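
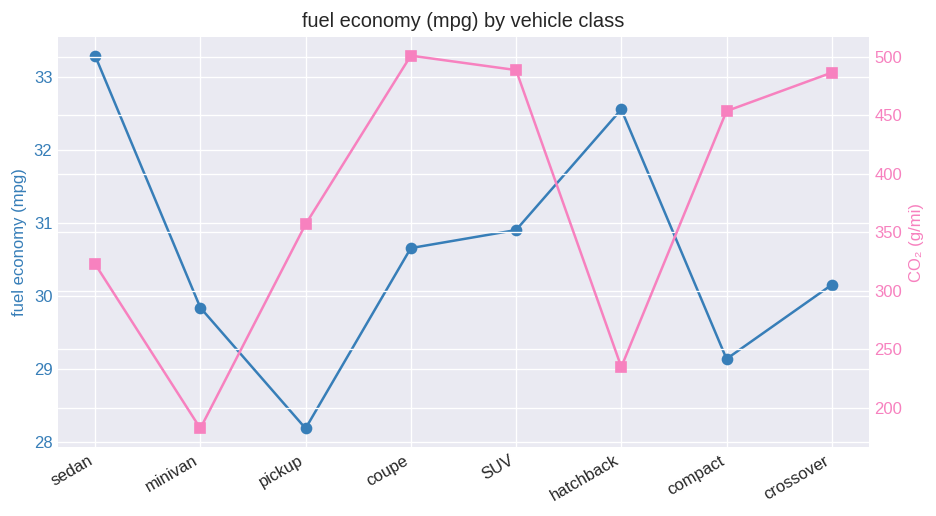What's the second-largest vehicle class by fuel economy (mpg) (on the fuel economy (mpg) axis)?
Top 3 (on the fuel economy (mpg) axis): sedan ≈ 33.5, hatchback ≈ 32.5, SUV ≈ 31.0.

hatchback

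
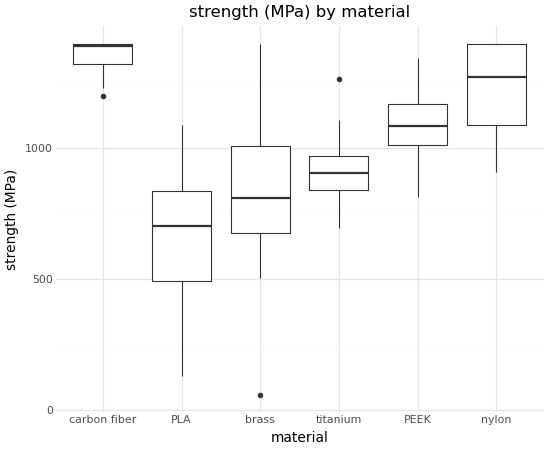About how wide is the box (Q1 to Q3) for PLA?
Q3 ≈ 800, Q1 ≈ 500; IQR ≈ 300.

≈ 300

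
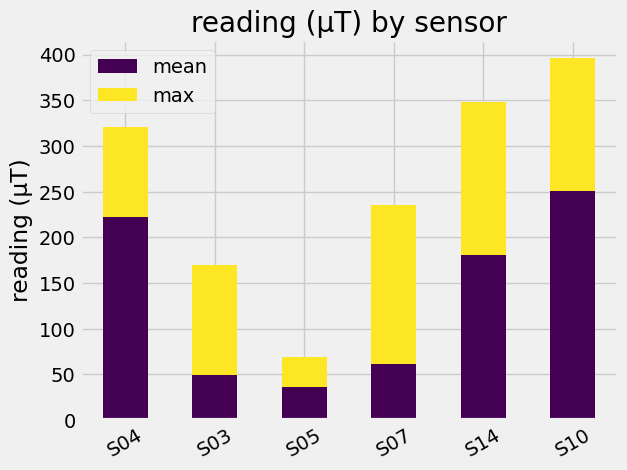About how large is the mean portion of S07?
≈ 50

mean top ≈ 50, bottom ≈ 0; segment ≈ 50.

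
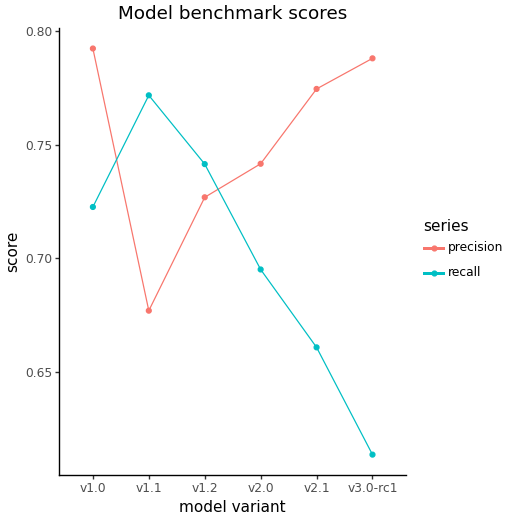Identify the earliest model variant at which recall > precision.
v1.0: recall ≈ 0.72 vs precision ≈ 0.80 (not yet); v1.1: recall ≈ 0.78 vs precision ≈ 0.68 (first crossover).

v1.1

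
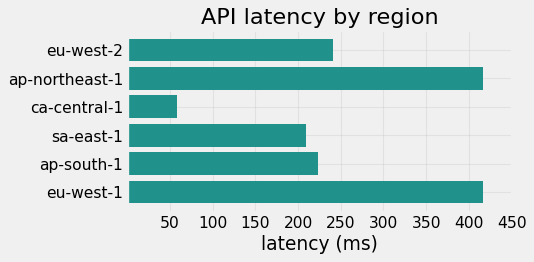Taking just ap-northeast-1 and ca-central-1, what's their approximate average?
≈ 225

(400 + 50) / 2 ≈ 225.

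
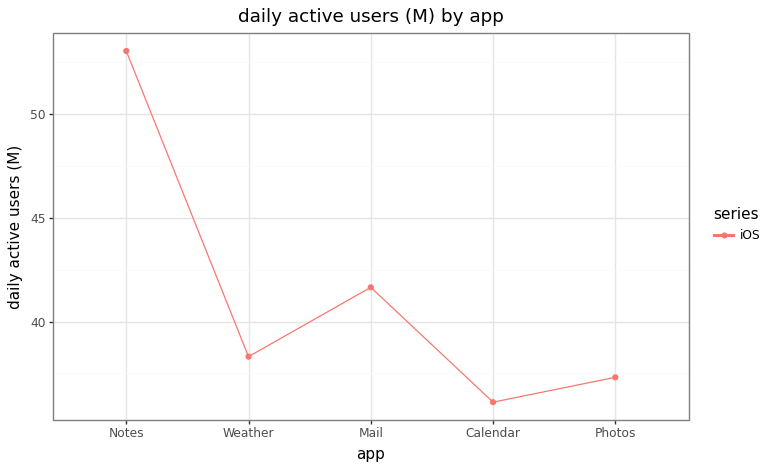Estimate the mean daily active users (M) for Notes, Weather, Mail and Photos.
≈ 43

(54 + 38 + 42 + 38) / 4 ≈ 43.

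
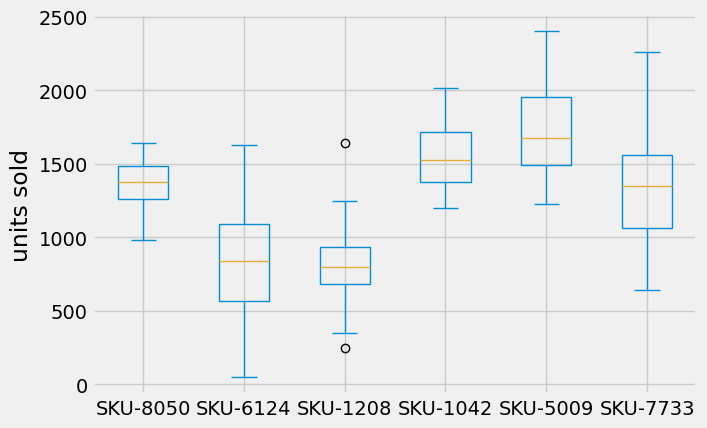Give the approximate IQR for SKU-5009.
Q3 ≈ 2000, Q1 ≈ 1500; IQR ≈ 500.

≈ 500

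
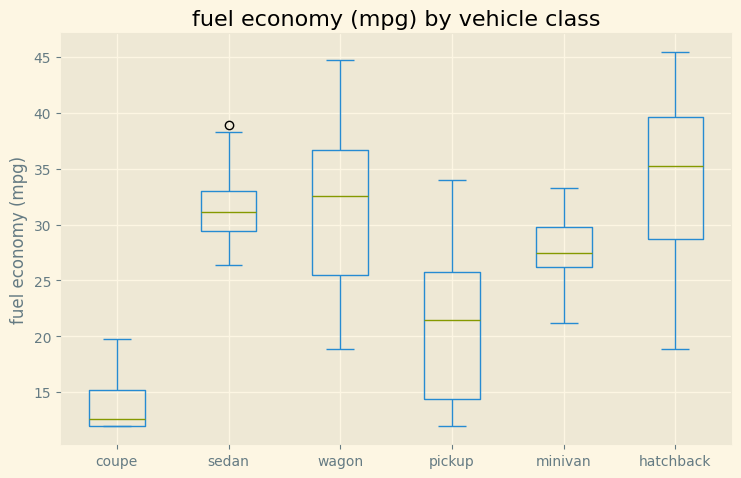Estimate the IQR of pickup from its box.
Q3 ≈ 26, Q1 ≈ 14; IQR ≈ 12.

≈ 12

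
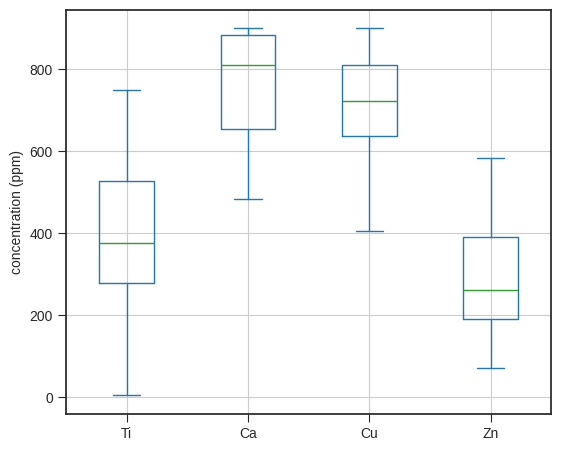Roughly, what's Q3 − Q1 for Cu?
Q3 ≈ 800, Q1 ≈ 650; IQR ≈ 150.

≈ 150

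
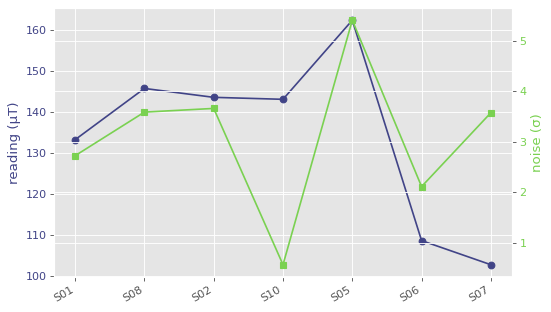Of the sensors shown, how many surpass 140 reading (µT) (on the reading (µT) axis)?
Above 140: S08, S02, S10, S05.

4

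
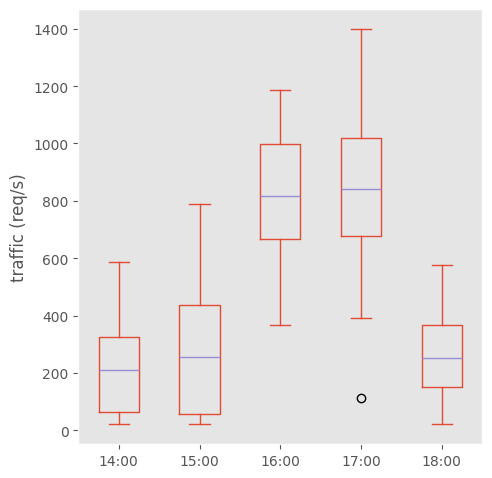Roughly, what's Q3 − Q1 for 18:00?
Q3 ≈ 350, Q1 ≈ 150; IQR ≈ 200.

≈ 200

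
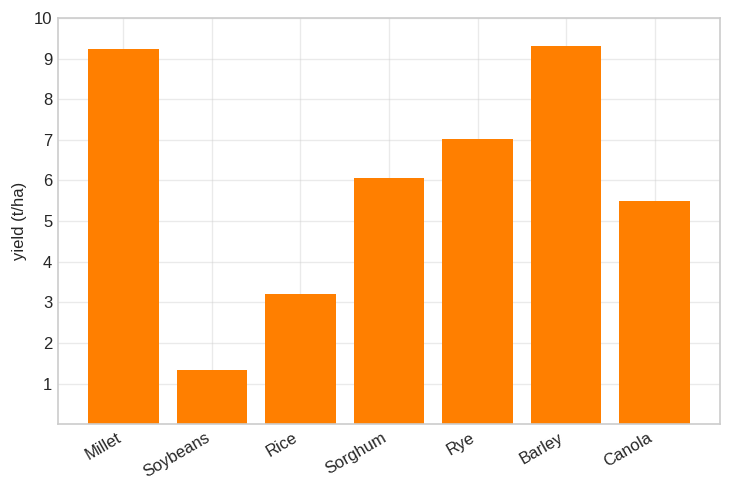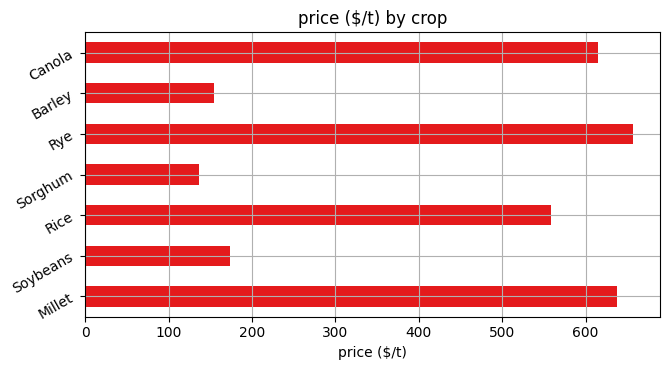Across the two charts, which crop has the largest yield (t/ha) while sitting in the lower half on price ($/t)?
Barley

Chart 2 median price ($/t) ≈ 600; below-median crops: Soybeans, Sorghum, Barley. Among those, Barley has the highest yield (t/ha) (≈ 9).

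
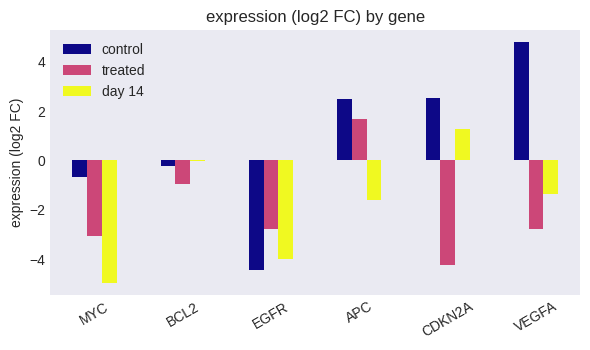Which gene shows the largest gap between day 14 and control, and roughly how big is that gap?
VEGFA: day 14 ≈ -1, control ≈ 5 → gap ≈ 6. Next-largest (MYC) is only ≈ 4.

VEGFA, ≈ 6 log2 FC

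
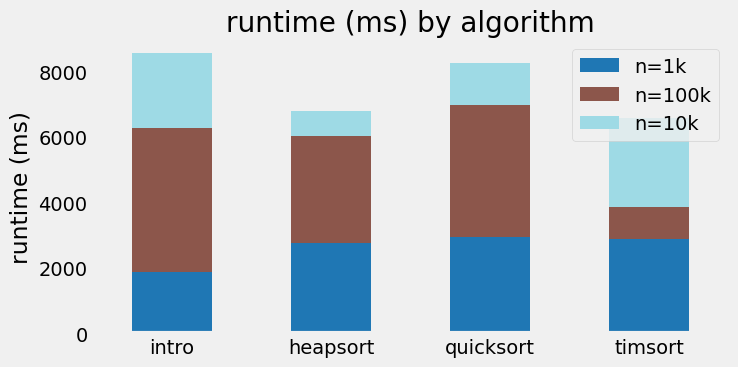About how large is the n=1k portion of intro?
n=1k top ≈ 2000, bottom ≈ 0; segment ≈ 2000.

≈ 2000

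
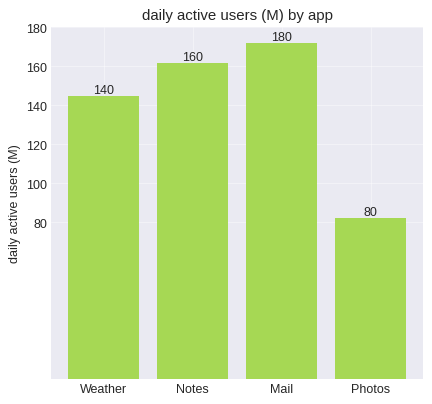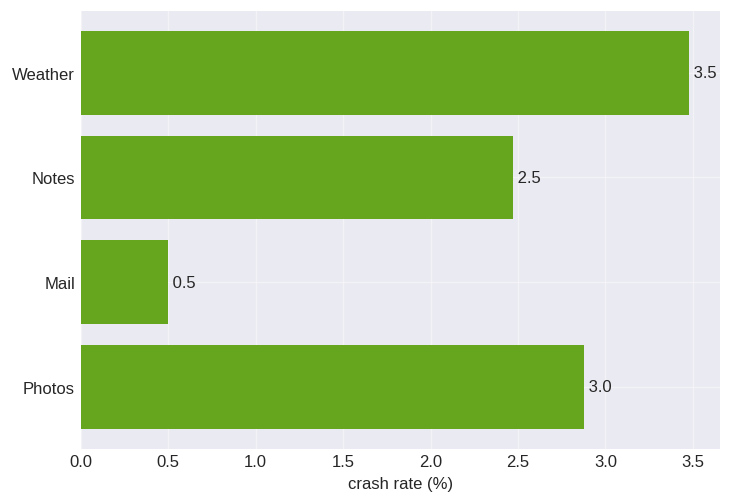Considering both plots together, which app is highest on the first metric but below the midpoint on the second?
Mail

Chart 2 median crash rate (%) ≈ 2.5; below-median apps: Notes, Mail. Among those, Mail has the highest daily active users (M) (≈ 180).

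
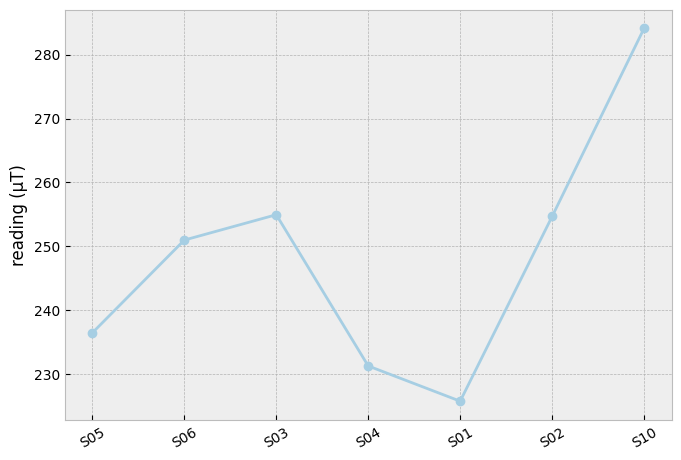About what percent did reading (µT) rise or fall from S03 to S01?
S03 ≈ 255, S01 ≈ 225; (225 − 255) / 255 ≈ -11.8%.

≈ -11.8%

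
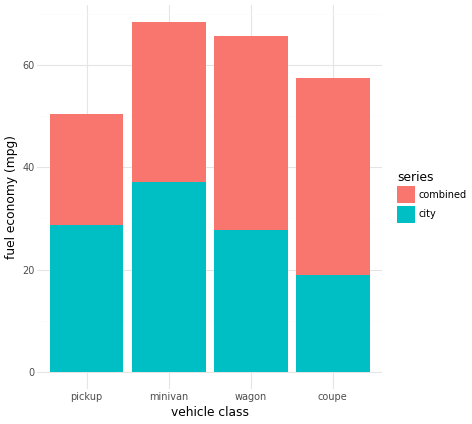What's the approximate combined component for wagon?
≈ 40

combined top ≈ 70, bottom ≈ 30; segment ≈ 40.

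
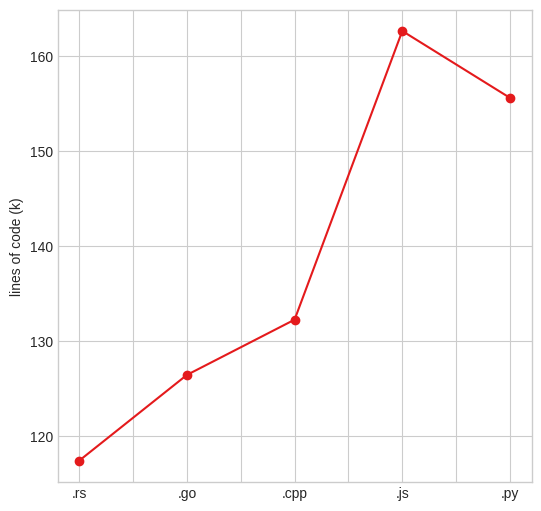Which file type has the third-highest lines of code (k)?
Top 4: .js ≈ 165, .py ≈ 155, .cpp ≈ 130, .go ≈ 125.

.cpp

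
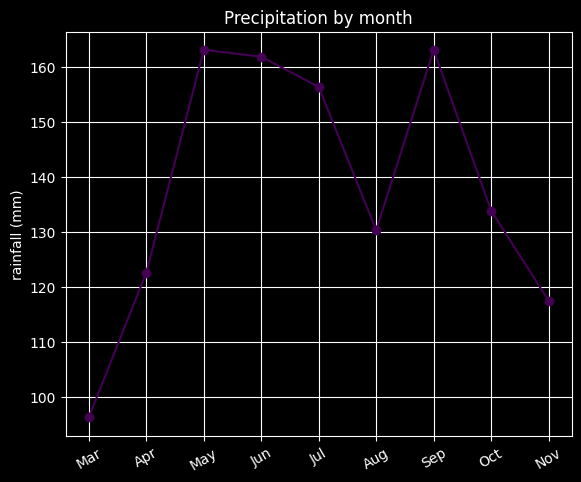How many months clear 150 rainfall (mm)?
4

Above 150: May, Jun, Jul, Sep.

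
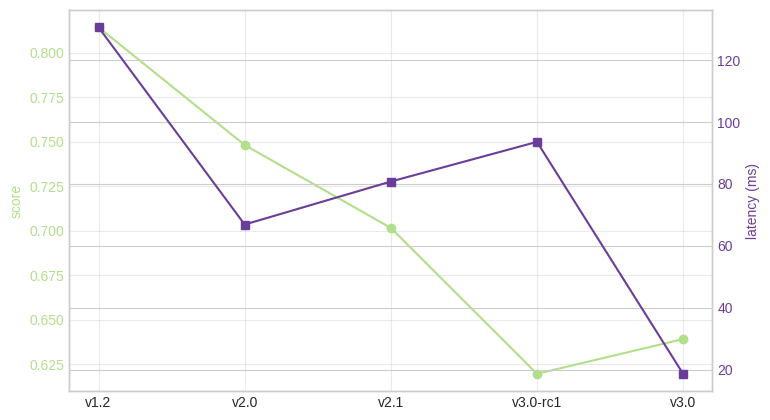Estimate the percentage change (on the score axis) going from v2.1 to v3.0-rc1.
v2.1 ≈ 0.70, v3.0-rc1 ≈ 0.62; (0.62 − 0.70) / 0.70 ≈ -11.4%.

≈ -11.4%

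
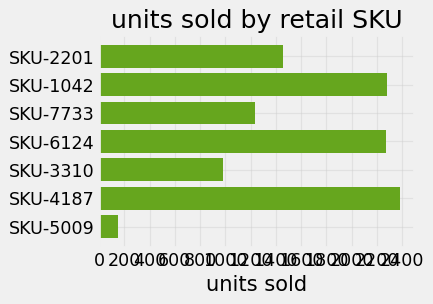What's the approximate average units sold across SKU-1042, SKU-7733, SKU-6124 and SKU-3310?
≈ 1650

(2200 + 1200 + 2200 + 1000) / 4 ≈ 1650.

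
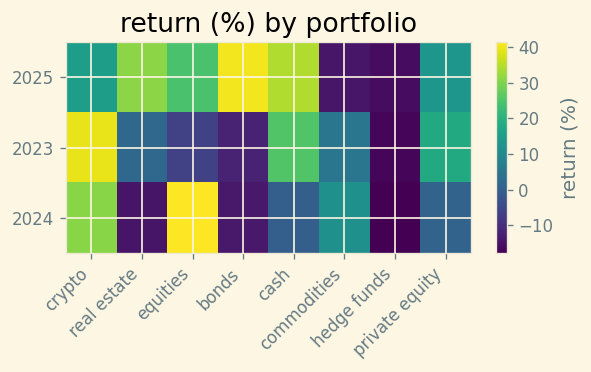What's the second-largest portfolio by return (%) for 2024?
crypto

Top 3 for 2024: equities ≈ 40, crypto ≈ 30, commodities ≈ 10.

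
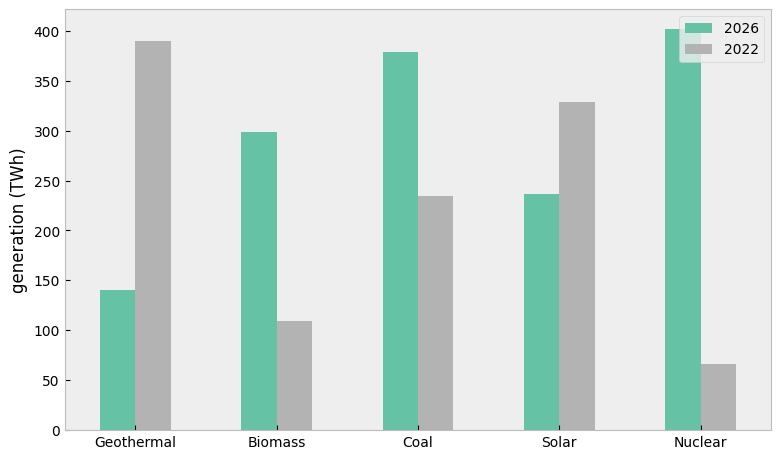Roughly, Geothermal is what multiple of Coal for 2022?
Geothermal ≈ 400, Coal ≈ 250; 400/250 ≈ 1.6.

≈ 1.6×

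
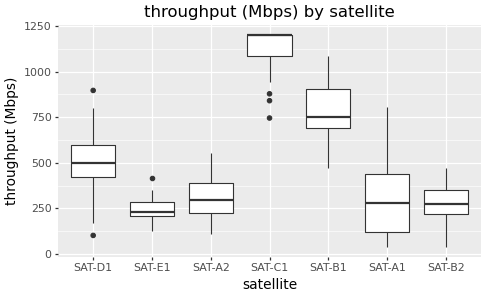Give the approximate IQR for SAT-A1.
Q3 ≈ 400, Q1 ≈ 100; IQR ≈ 300.

≈ 300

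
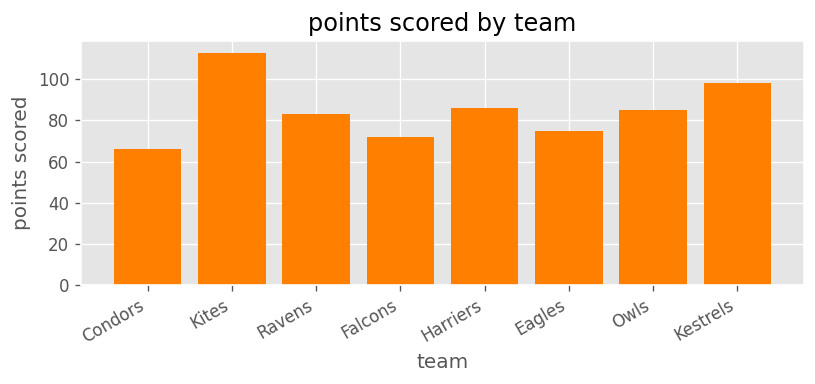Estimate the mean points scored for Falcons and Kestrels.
≈ 85

(70 + 100) / 2 ≈ 85.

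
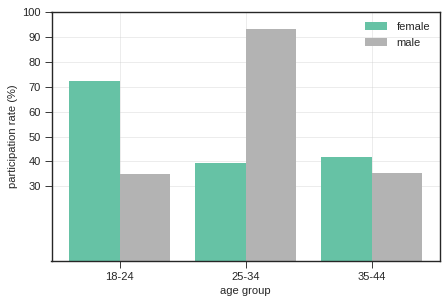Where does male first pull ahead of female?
25-34

18-24: male ≈ 30 vs female ≈ 70 (not yet); 25-34: male ≈ 90 vs female ≈ 40 (first crossover).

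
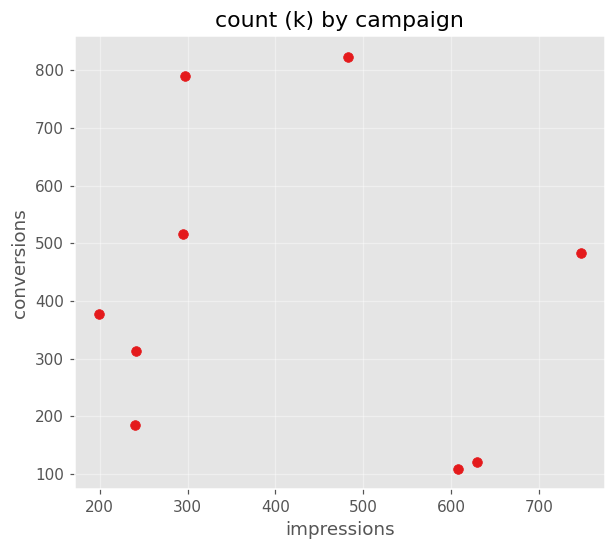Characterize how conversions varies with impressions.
Points are roughly uncorrelated; weak (|r| ≈ 0.1).

no clear correlation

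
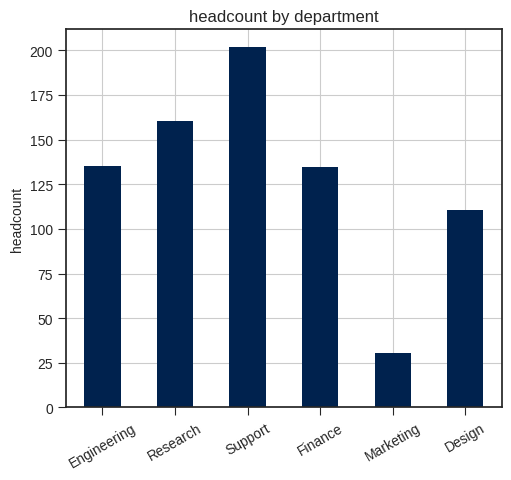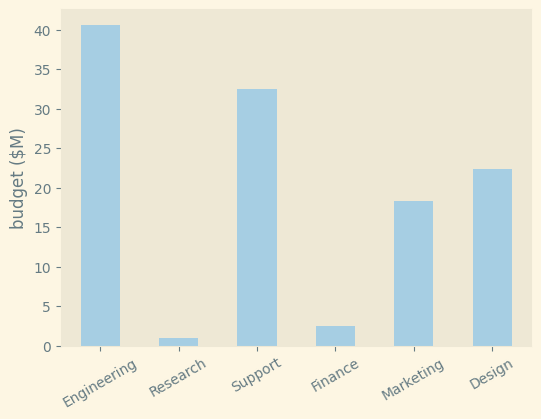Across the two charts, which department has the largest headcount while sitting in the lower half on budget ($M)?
Chart 2 median budget ($M) ≈ 20; below-median departments: Research, Finance, Marketing. Among those, Research has the highest headcount (≈ 160).

Research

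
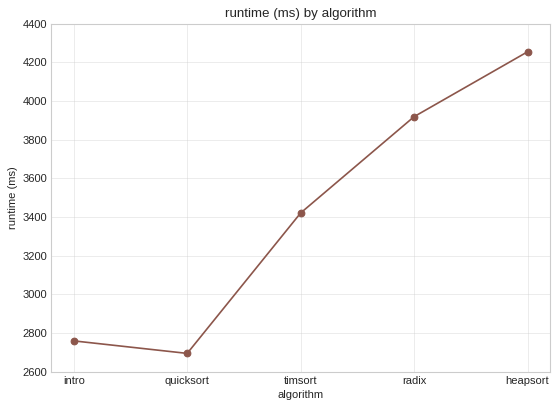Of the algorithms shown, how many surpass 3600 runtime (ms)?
Above 3600: radix, heapsort.

2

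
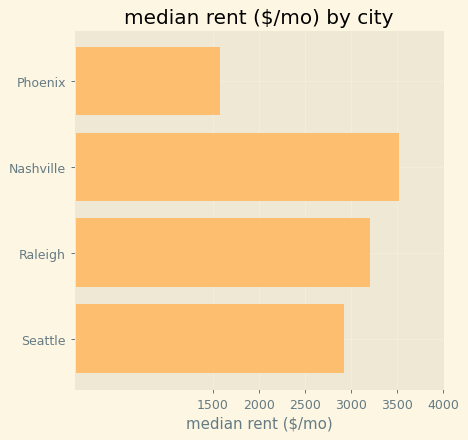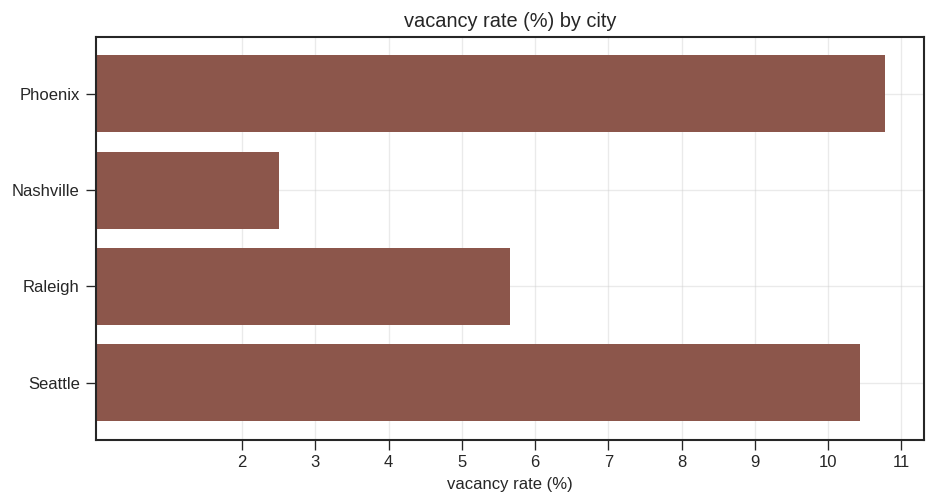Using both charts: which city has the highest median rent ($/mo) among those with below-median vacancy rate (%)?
Chart 2 median vacancy rate (%) ≈ 8; below-median cities: Nashville, Raleigh. Among those, Nashville has the highest median rent ($/mo) (≈ 3500).

Nashville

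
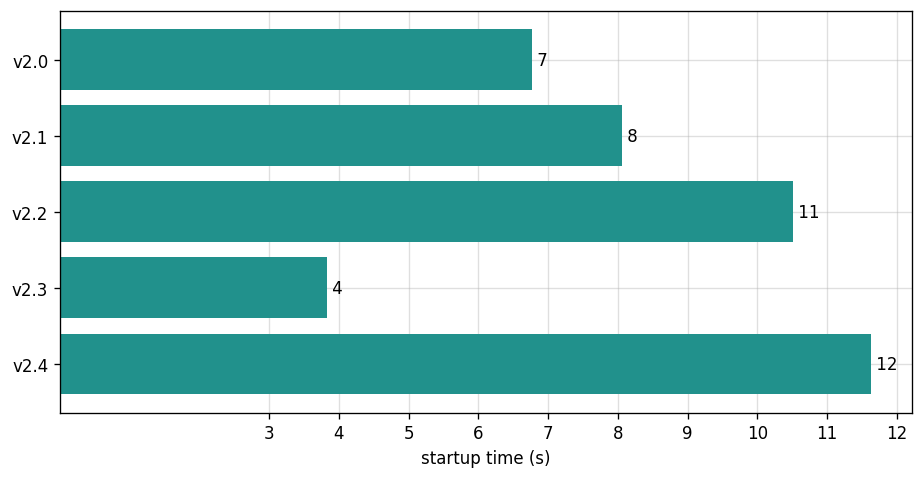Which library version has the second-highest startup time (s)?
Top 3: v2.4 ≈ 12, v2.2 ≈ 11, v2.1 ≈ 8.

v2.2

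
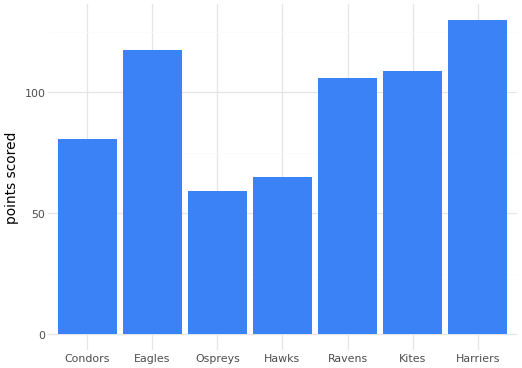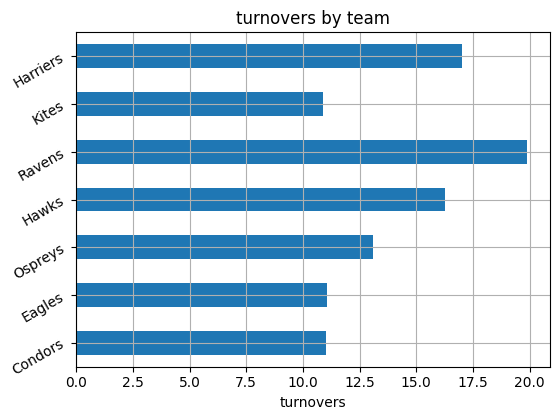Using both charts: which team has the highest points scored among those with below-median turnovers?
Eagles

Chart 2 median turnovers ≈ 14; below-median teams: Condors, Eagles, Kites. Among those, Eagles has the highest points scored (≈ 120).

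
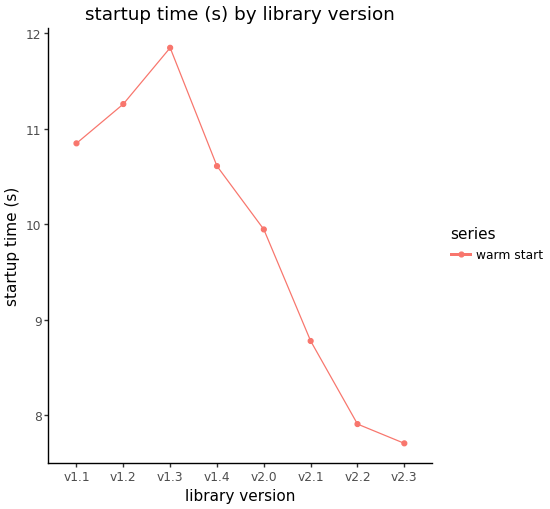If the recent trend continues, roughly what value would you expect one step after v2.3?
≈ 6.75

Last three: 9.0, 8.0, 7.5 → slope ≈ -0.75/step → next ≈ 6.75.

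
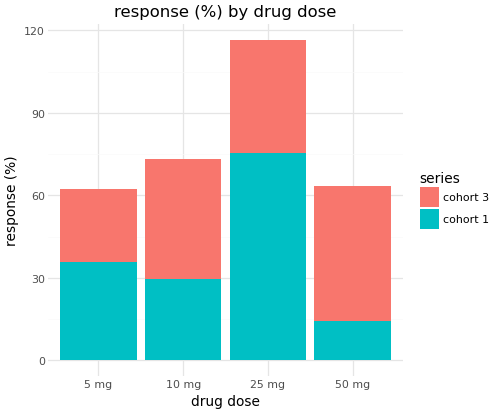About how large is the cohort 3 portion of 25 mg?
cohort 3 top ≈ 120, bottom ≈ 80; segment ≈ 40.

≈ 40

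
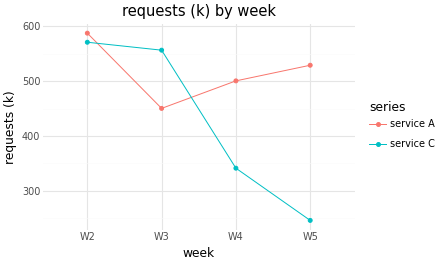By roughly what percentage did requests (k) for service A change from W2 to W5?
≈ -8.3%

W2 ≈ 600, W5 ≈ 550; (550 − 600) / 600 ≈ -8.3%.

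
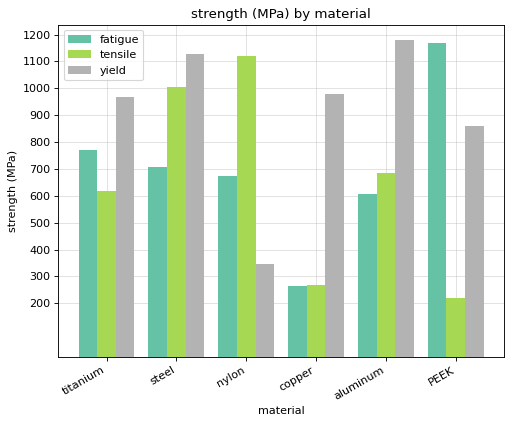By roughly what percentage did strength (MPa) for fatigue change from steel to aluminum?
steel ≈ 700, aluminum ≈ 600; (600 − 700) / 700 ≈ -14.3%.

≈ -14.3%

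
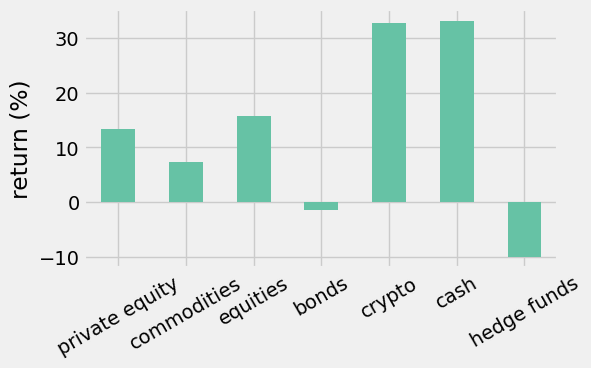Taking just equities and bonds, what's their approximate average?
≈ 8

(15 + 0) / 2 ≈ 8.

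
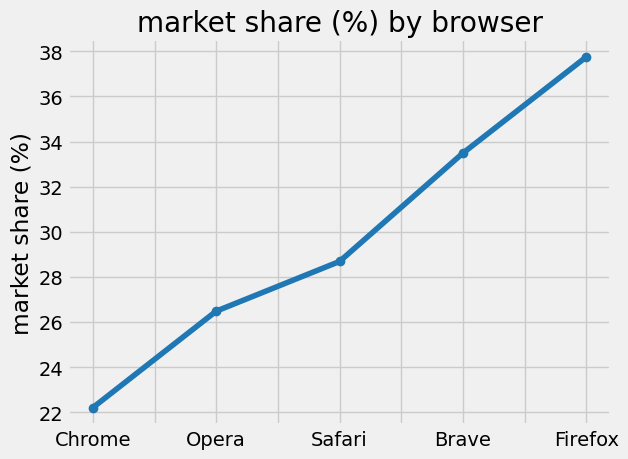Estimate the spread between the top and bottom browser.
≈ 16

Max Firefox ≈ 38, min Chrome ≈ 22; range ≈ 16.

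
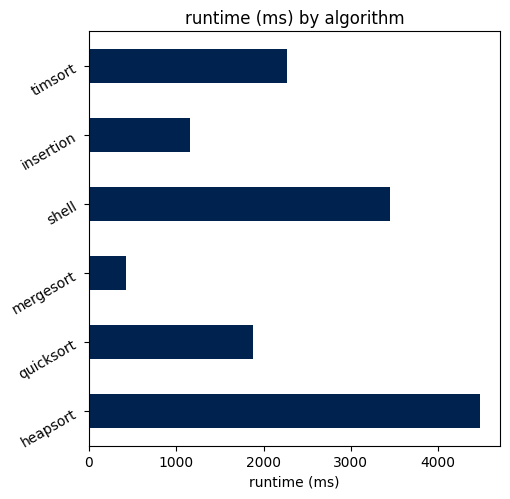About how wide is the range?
≈ 4000

Max heapsort ≈ 4500, min mergesort ≈ 500; range ≈ 4000.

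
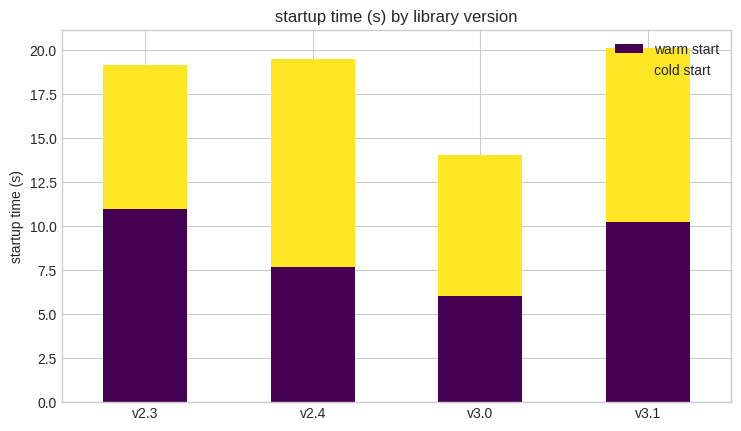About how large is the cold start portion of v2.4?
≈ 12

cold start top ≈ 20, bottom ≈ 8; segment ≈ 12.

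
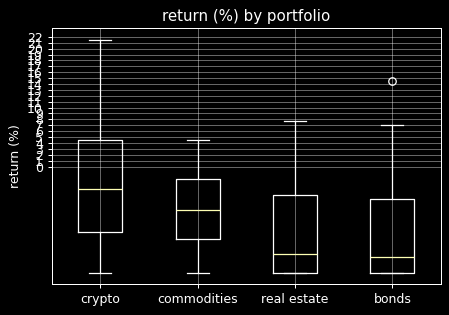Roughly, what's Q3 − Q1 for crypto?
≈ 16

Q3 ≈ 5, Q1 ≈ -11; IQR ≈ 16.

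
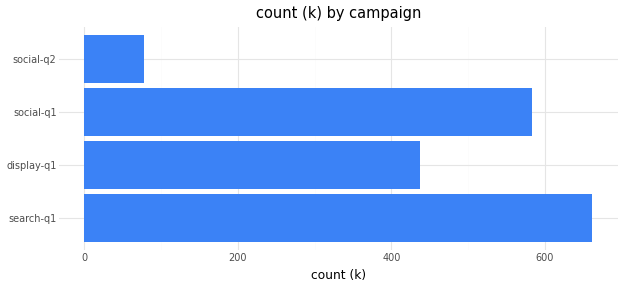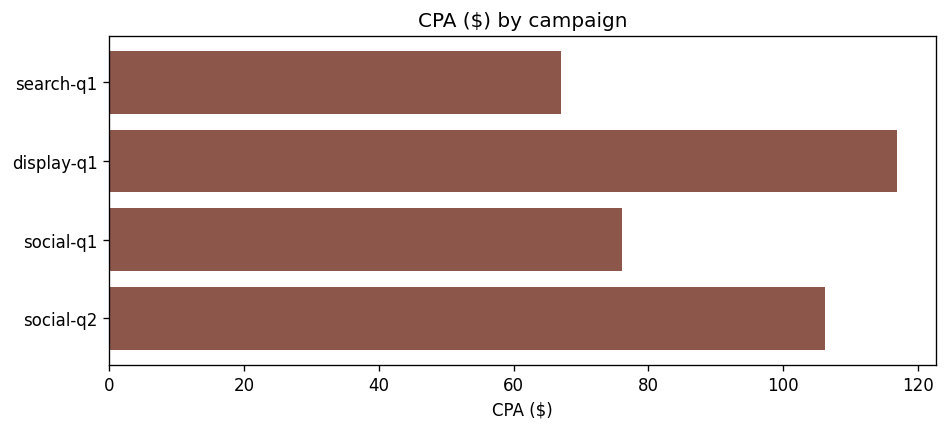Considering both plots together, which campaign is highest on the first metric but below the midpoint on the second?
search-q1

Chart 2 median CPA ($) ≈ 100; below-median campaigns: search-q1, social-q1. Among those, search-q1 has the highest count (k) (≈ 700).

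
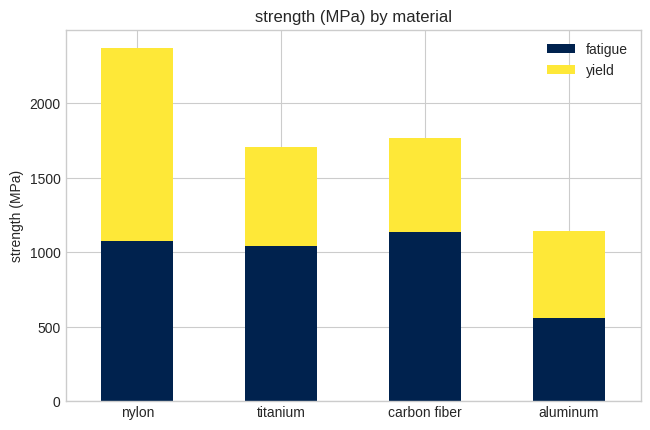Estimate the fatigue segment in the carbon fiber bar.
≈ 1200

fatigue top ≈ 1200, bottom ≈ 0; segment ≈ 1200.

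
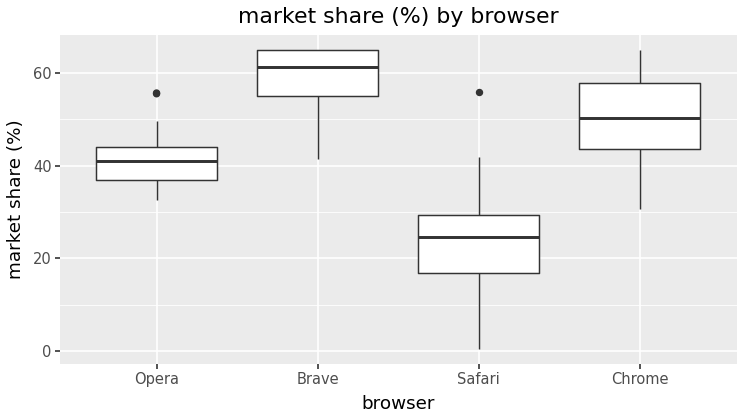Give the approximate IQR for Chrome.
Q3 ≈ 60, Q1 ≈ 45; IQR ≈ 15.

≈ 15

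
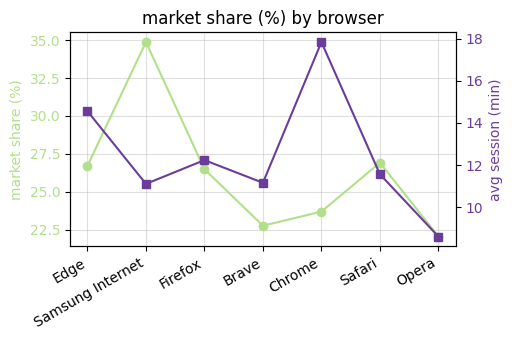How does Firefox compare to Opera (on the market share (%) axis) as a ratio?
Firefox ≈ 26, Opera ≈ 22; 26/22 ≈ 1.18.

≈ 1.18×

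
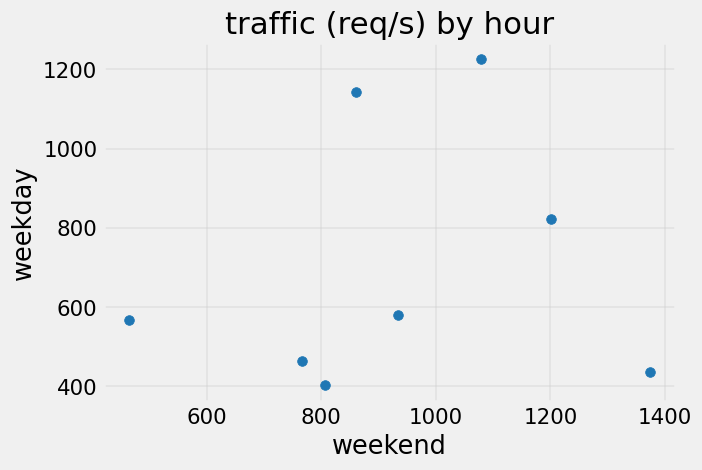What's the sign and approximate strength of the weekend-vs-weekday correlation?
Points are roughly uncorrelated; weak (|r| ≈ 0.2).

no clear correlation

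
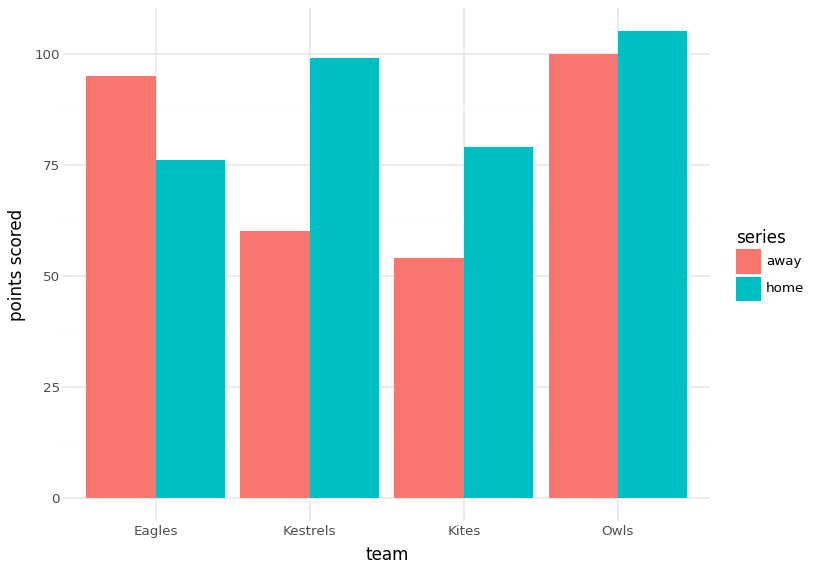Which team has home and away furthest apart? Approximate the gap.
Kestrels: home ≈ 100, away ≈ 60 → gap ≈ 40. Next-largest (Kites) is only ≈ 30.

Kestrels, ≈ 40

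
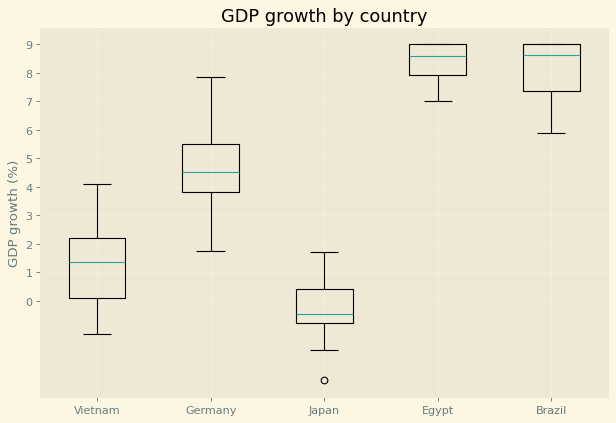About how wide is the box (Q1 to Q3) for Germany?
≈ 2

Q3 ≈ 6, Q1 ≈ 4; IQR ≈ 2.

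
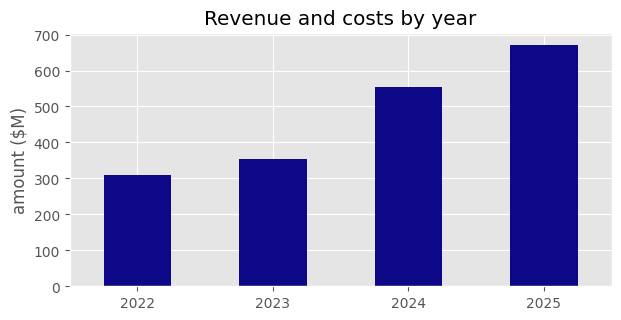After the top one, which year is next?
Top 3: 2025 ≈ 700, 2024 ≈ 600, 2023 ≈ 400.

2024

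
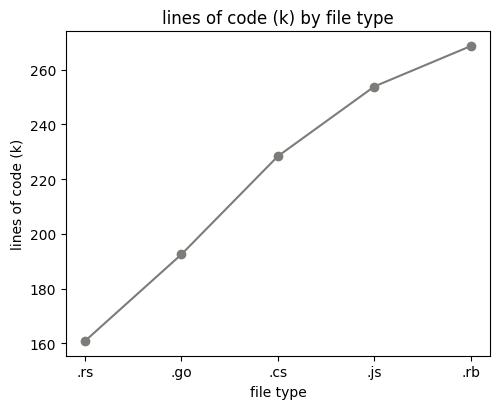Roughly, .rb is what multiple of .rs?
.rb ≈ 270, .rs ≈ 160; 270/160 ≈ 1.69.

≈ 1.69×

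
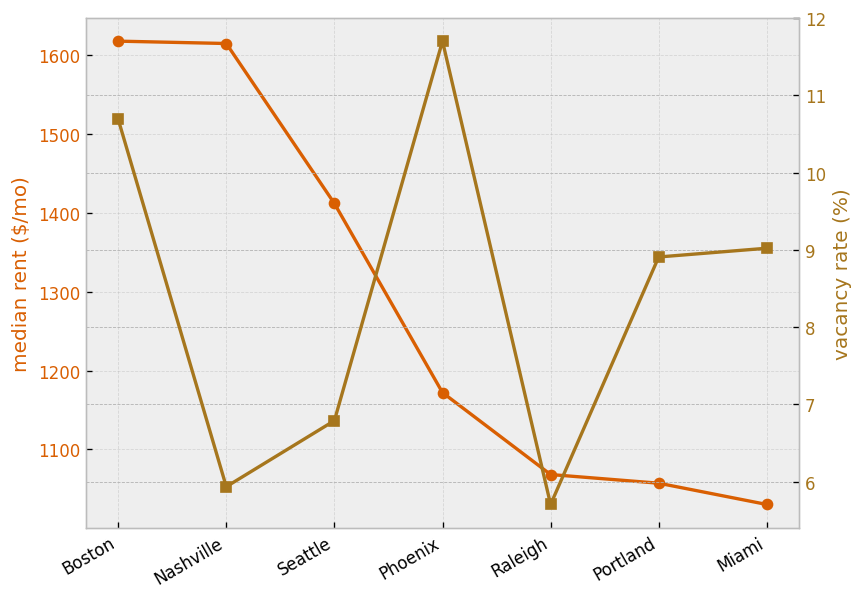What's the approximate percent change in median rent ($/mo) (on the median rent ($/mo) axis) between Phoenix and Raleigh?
Phoenix ≈ 1150, Raleigh ≈ 1050; (1050 − 1150) / 1150 ≈ -8.7%.

≈ -8.7%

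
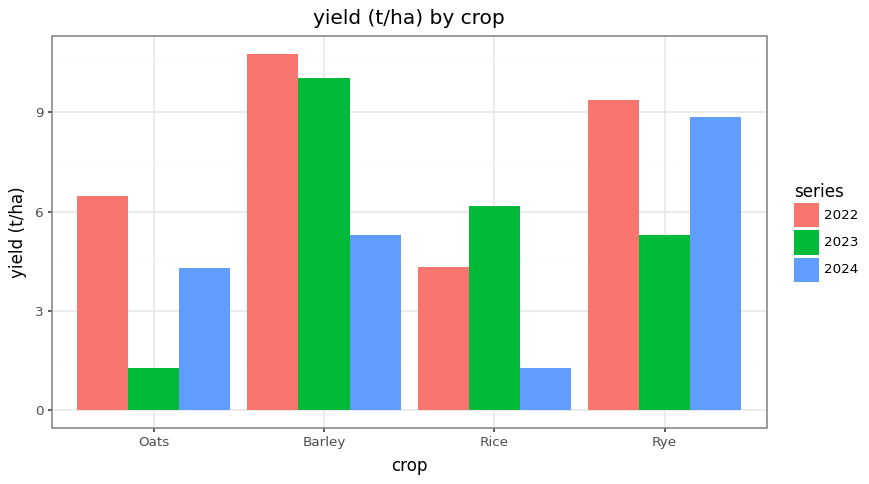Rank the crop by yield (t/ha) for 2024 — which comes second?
Top 3 for 2024: Rye ≈ 9, Barley ≈ 5, Oats ≈ 4.

Barley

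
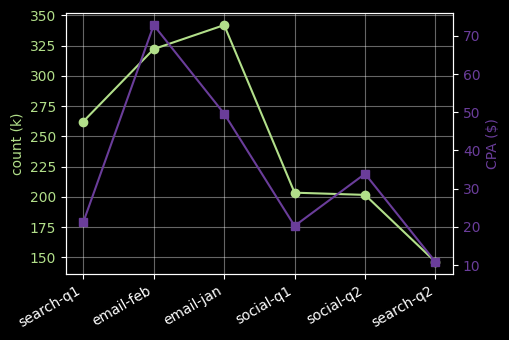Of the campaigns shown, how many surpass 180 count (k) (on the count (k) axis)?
5

Above 180: search-q1, email-feb, email-jan, social-q1, social-q2.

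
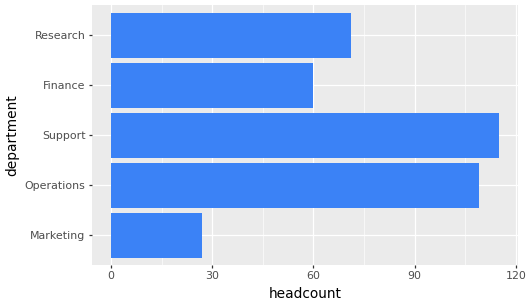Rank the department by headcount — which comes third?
Research

Top 4: Support ≈ 120, Operations ≈ 110, Research ≈ 70, Finance ≈ 60.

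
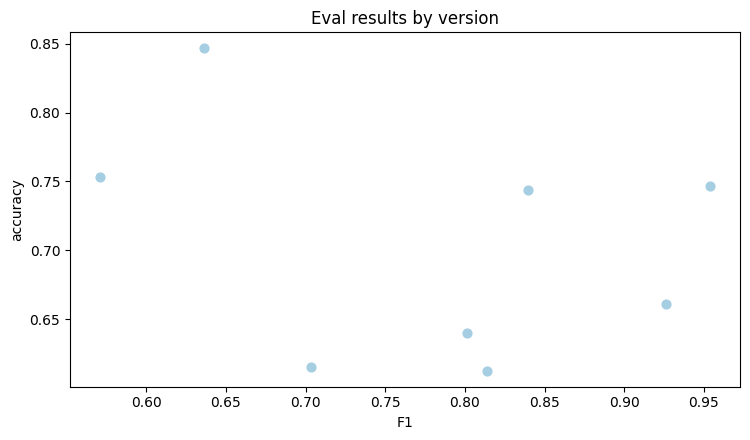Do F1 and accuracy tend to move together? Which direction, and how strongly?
negative, weak

Points are negatively correlated; weak (|r| ≈ 0.3).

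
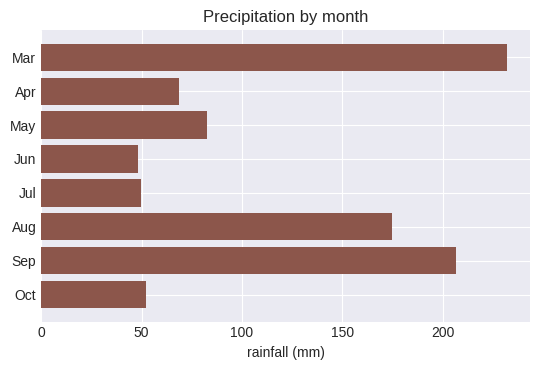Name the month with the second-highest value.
Sep

Top 3: Mar ≈ 240, Sep ≈ 200, Aug ≈ 180.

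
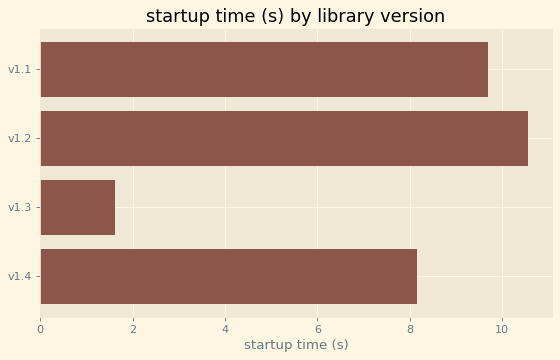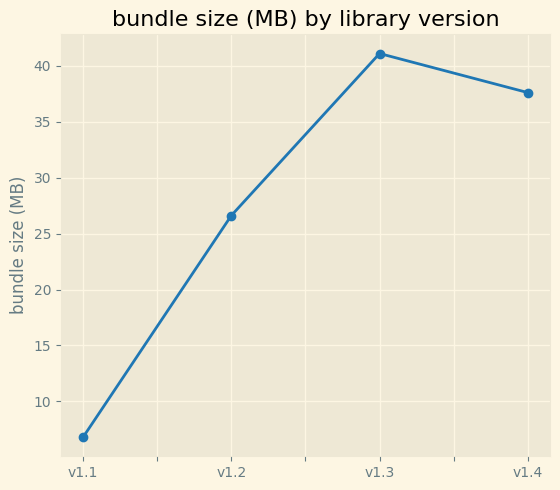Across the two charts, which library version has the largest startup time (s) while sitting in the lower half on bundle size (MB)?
v1.2

Chart 2 median bundle size (MB) ≈ 30; below-median library versions: v1.1, v1.2. Among those, v1.2 has the highest startup time (s) (≈ 11).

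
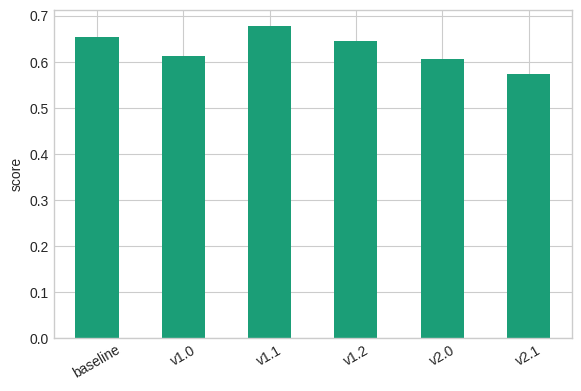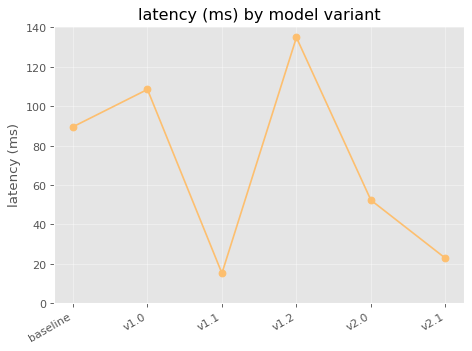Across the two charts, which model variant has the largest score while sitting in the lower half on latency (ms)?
Chart 2 median latency (ms) ≈ 80; below-median model variants: v1.1, v2.0, v2.1. Among those, v1.1 has the highest score (≈ 0.7).

v1.1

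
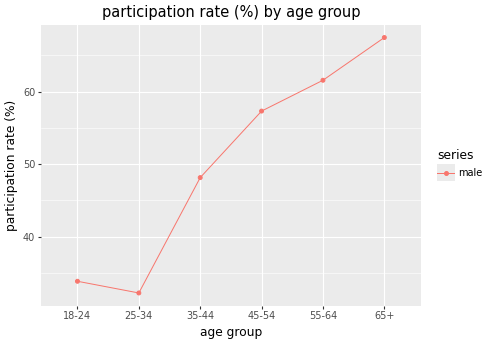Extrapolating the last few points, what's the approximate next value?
≈ 70

Last three: 55, 60, 65 → slope ≈ 5/step → next ≈ 70.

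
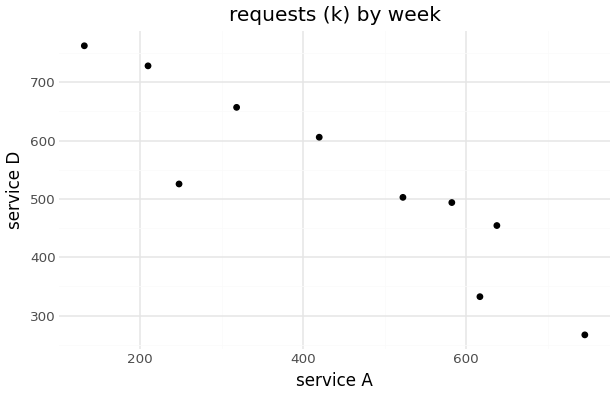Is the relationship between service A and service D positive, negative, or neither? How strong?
Points are negatively correlated; strong (|r| ≈ 0.9).

negative, strong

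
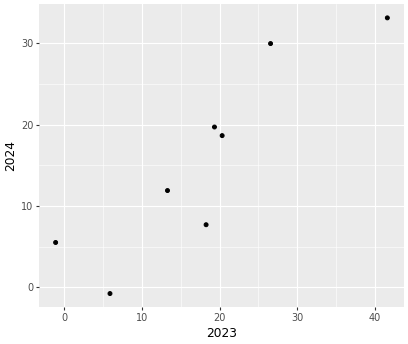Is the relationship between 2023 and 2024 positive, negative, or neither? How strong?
Points are positively correlated; strong (|r| ≈ 0.9).

positive, strong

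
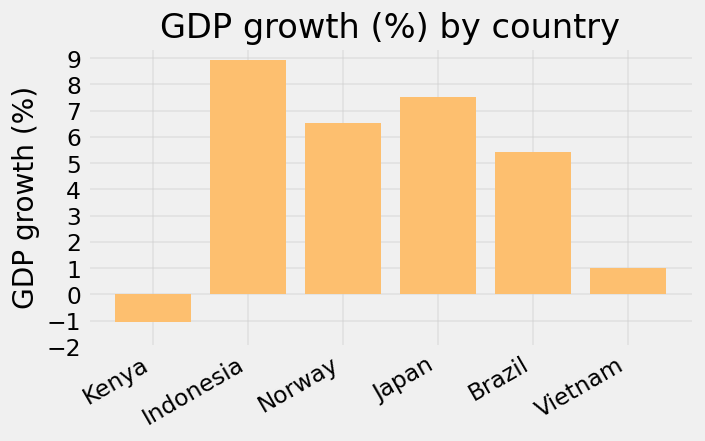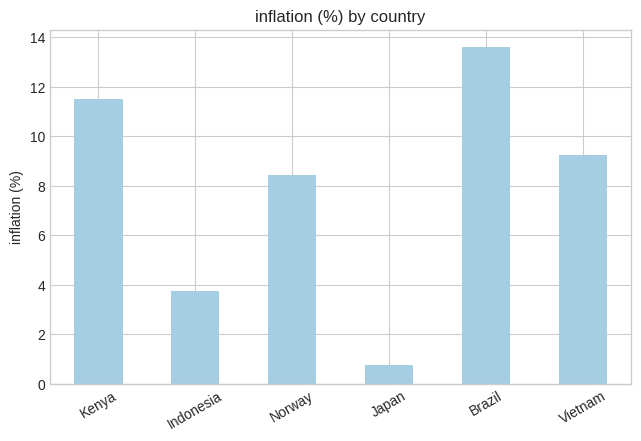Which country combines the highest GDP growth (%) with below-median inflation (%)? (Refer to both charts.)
Chart 2 median inflation (%) ≈ 8; below-median countries: Indonesia, Norway, Japan. Among those, Indonesia has the highest GDP growth (%) (≈ 9).

Indonesia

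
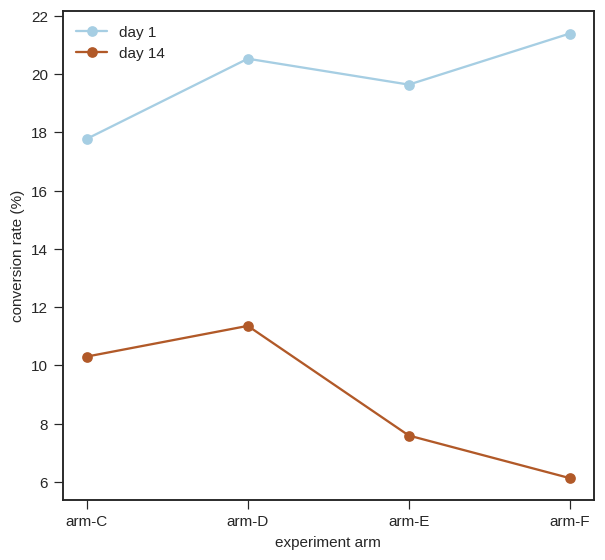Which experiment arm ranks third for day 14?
Top 4 for day 14: arm-D ≈ 12, arm-C ≈ 10, arm-E ≈ 8, arm-F ≈ 6.

arm-E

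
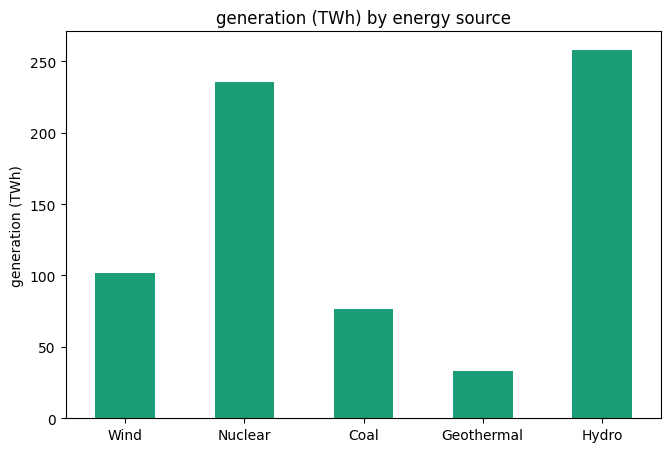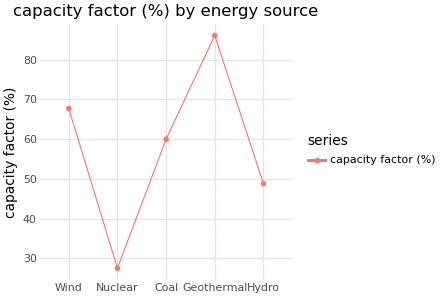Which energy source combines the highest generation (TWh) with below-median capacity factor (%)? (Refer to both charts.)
Hydro

Chart 2 median capacity factor (%) ≈ 60; below-median energy sources: Nuclear, Hydro. Among those, Hydro has the highest generation (TWh) (≈ 250).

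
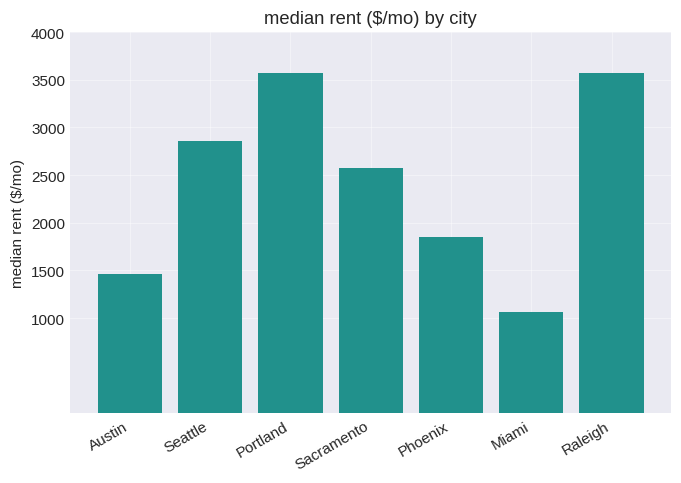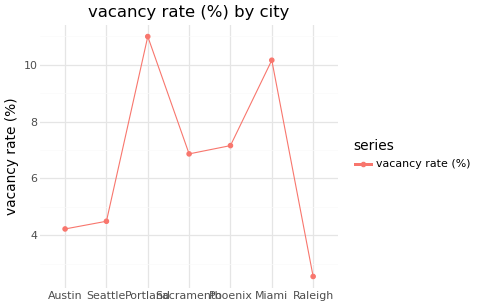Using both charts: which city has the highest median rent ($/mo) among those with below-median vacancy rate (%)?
Raleigh

Chart 2 median vacancy rate (%) ≈ 6; below-median cities: Austin, Seattle, Raleigh. Among those, Raleigh has the highest median rent ($/mo) (≈ 3500).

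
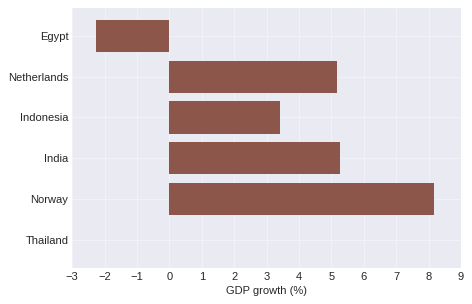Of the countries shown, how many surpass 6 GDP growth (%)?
Above 6: Norway.

1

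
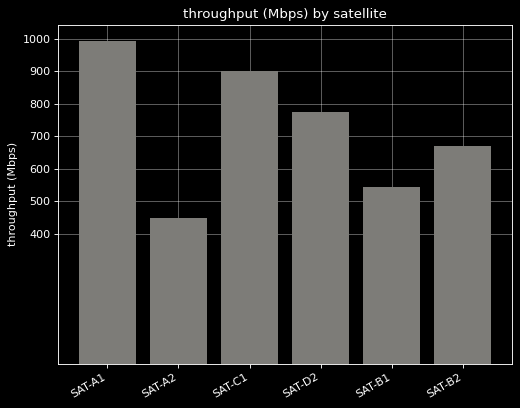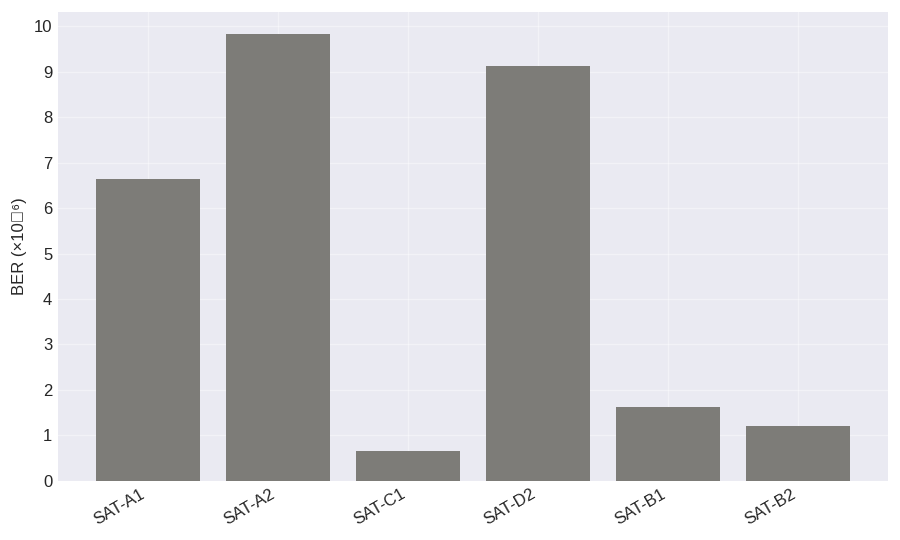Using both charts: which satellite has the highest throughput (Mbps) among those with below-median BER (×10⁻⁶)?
SAT-C1

Chart 2 median BER (×10⁻⁶) ≈ 4; below-median satellites: SAT-C1, SAT-B1, SAT-B2. Among those, SAT-C1 has the highest throughput (Mbps) (≈ 900).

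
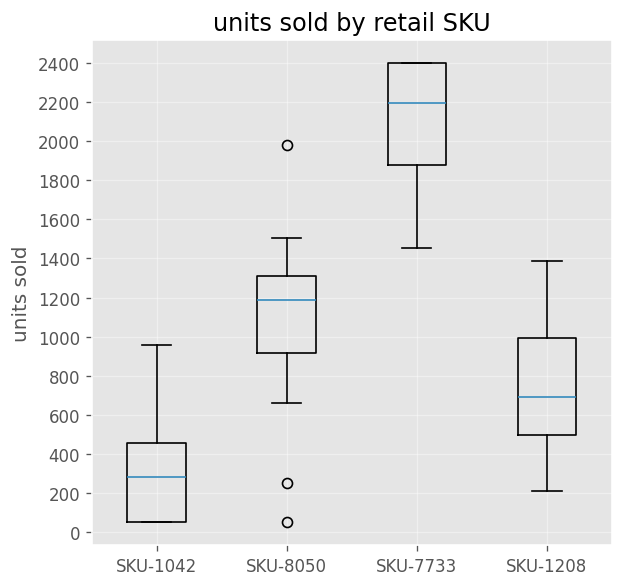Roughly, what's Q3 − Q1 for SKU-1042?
≈ 400

Q3 ≈ 400, Q1 ≈ 0; IQR ≈ 400.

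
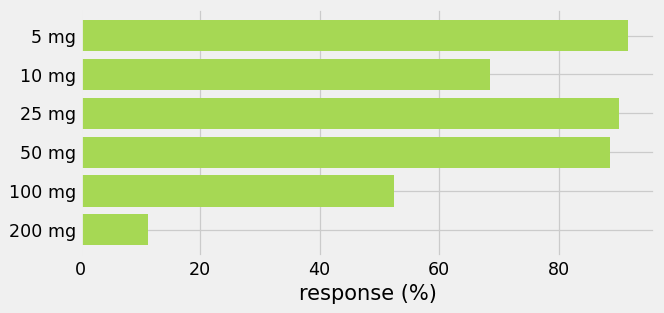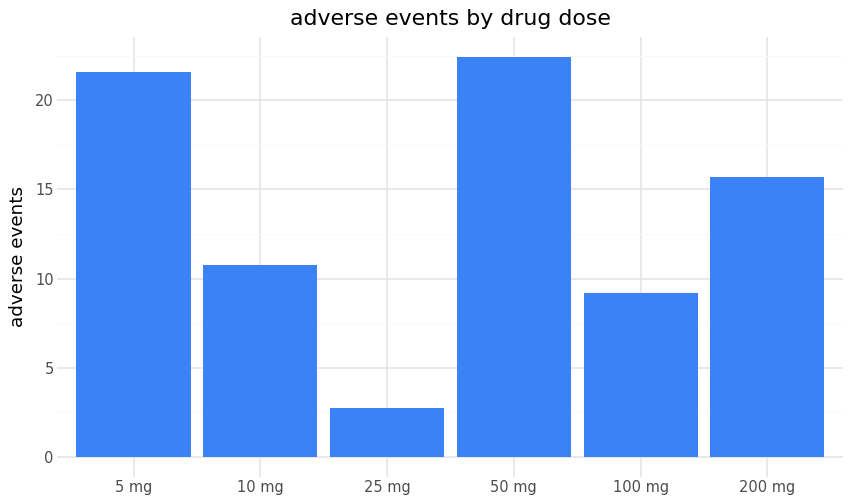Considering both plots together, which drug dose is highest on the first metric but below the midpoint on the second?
Chart 2 median adverse events ≈ 15; below-median drug doses: 10 mg, 25 mg, 100 mg. Among those, 25 mg has the highest response (%) (≈ 90).

25 mg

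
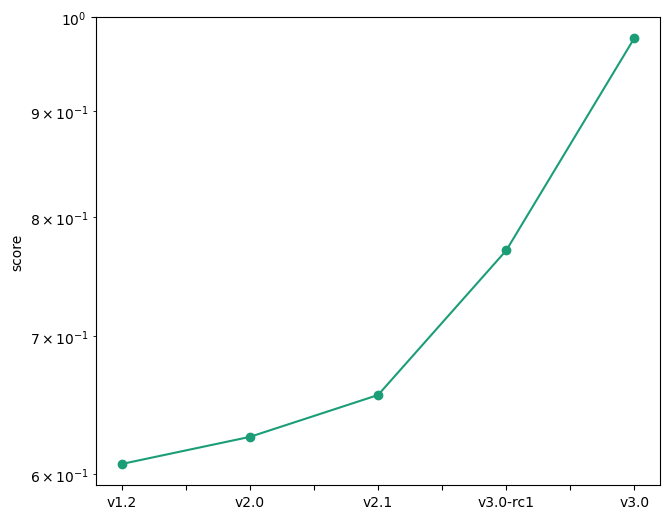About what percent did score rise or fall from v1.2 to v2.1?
v1.2 ≈ 0.60, v2.1 ≈ 0.65; (0.65 − 0.60) / 0.60 ≈ +8.3%.

≈ +8.3%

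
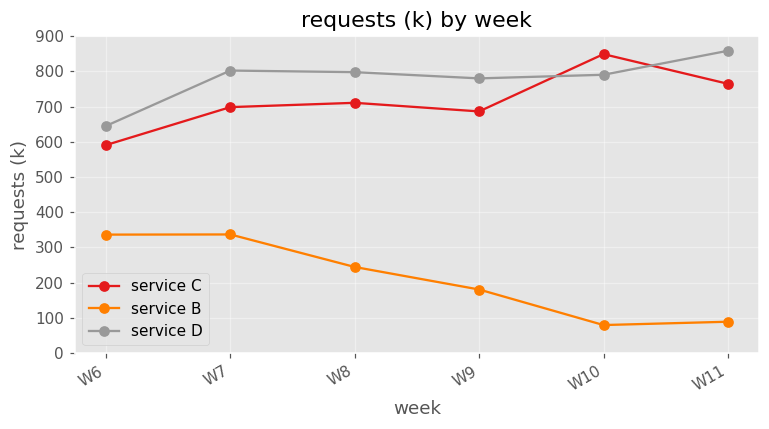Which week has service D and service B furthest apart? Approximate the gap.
W11, ≈ 800 k

W11: service D ≈ 900, service B ≈ 100 → gap ≈ 800. Next-largest (W10) is only ≈ 700.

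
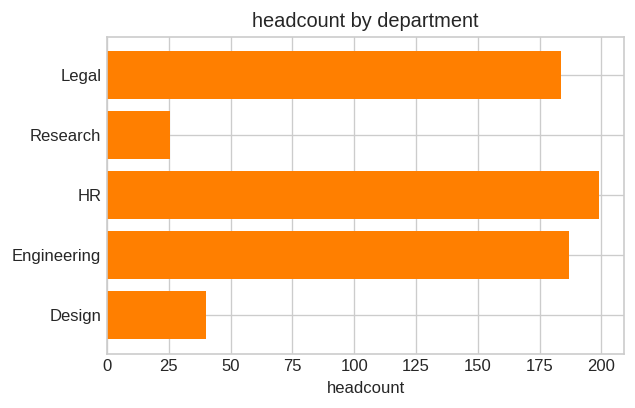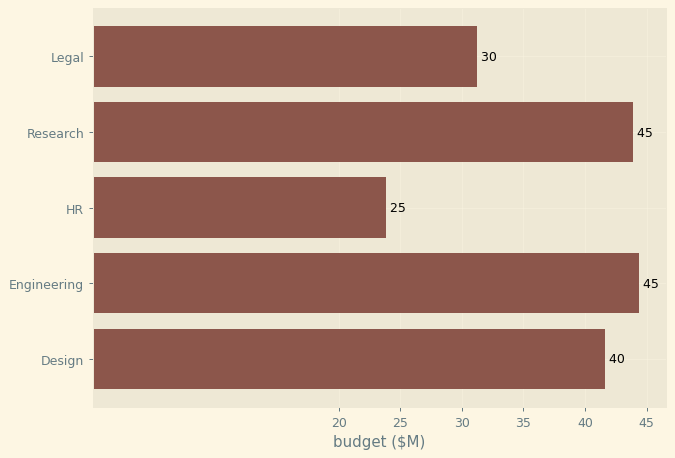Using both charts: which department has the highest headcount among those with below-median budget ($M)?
Chart 2 median budget ($M) ≈ 40; below-median departments: Legal, HR. Among those, HR has the highest headcount (≈ 200).

HR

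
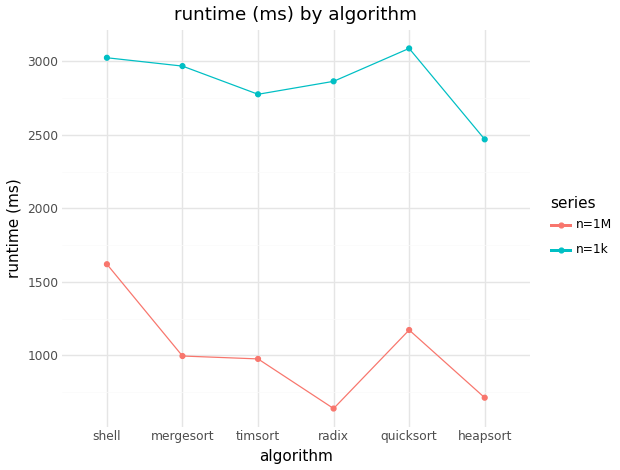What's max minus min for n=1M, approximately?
Max shell ≈ 1500, min radix ≈ 500; range ≈ 1000.

≈ 1000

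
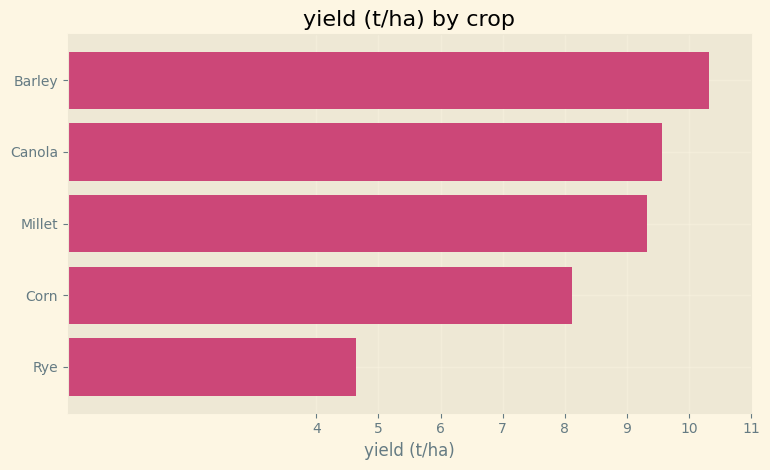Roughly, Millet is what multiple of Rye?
≈ 1.8×

Millet ≈ 9, Rye ≈ 5; 9/5 ≈ 1.8.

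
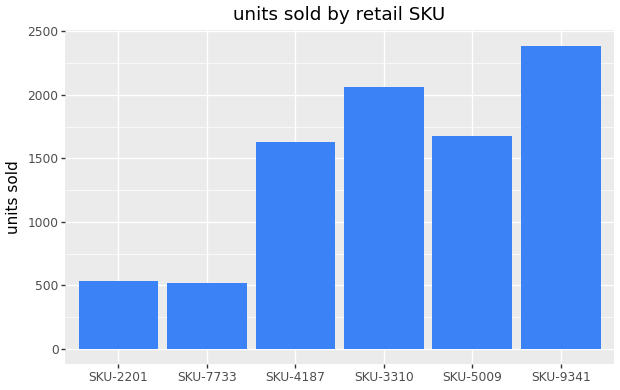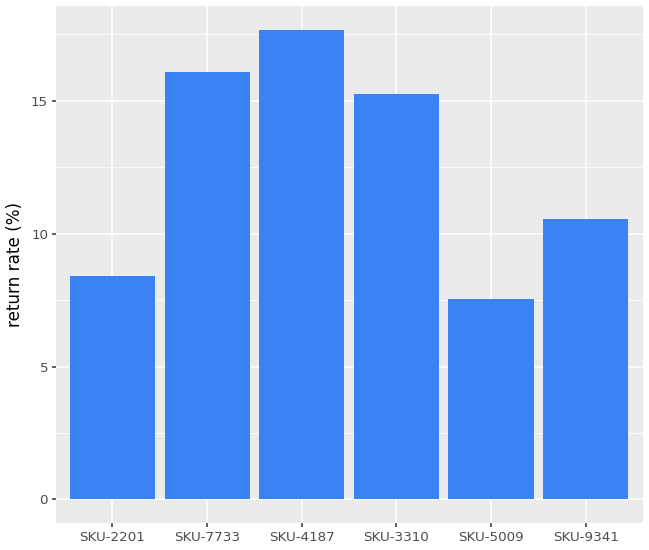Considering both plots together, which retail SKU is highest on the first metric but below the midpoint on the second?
SKU-9341

Chart 2 median return rate (%) ≈ 12; below-median retail SKUs: SKU-2201, SKU-5009, SKU-9341. Among those, SKU-9341 has the highest units sold (≈ 2500).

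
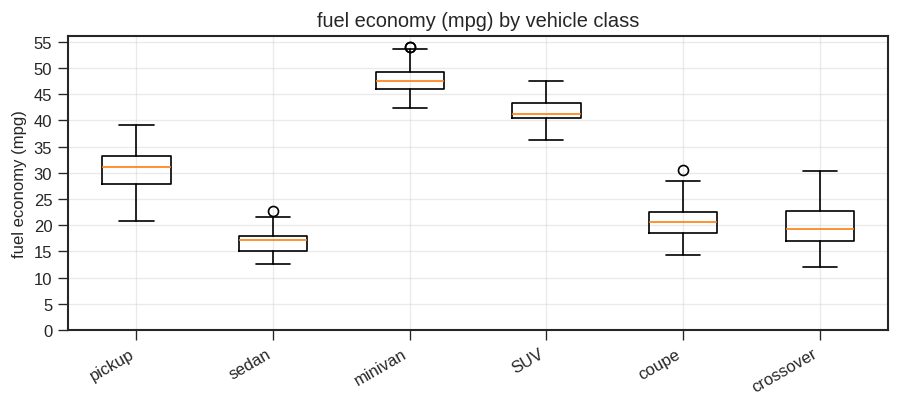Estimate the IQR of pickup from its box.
Q3 ≈ 35, Q1 ≈ 30; IQR ≈ 5.

≈ 5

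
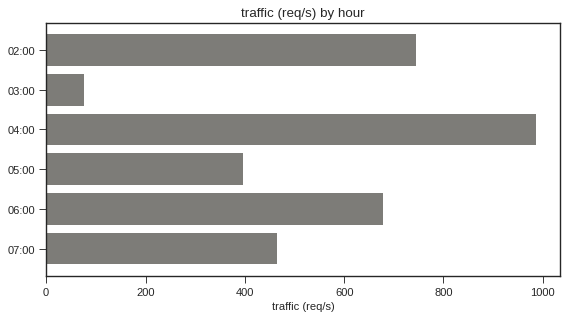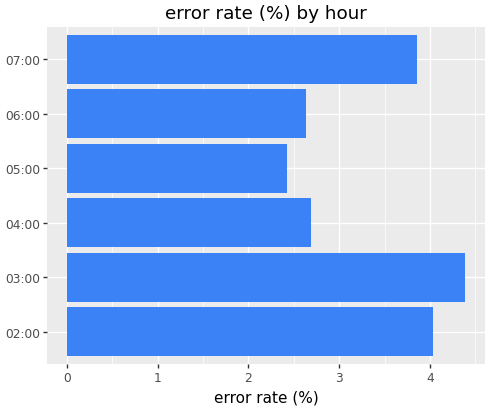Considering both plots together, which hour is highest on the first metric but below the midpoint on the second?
Chart 2 median error rate (%) ≈ 3.5; below-median hours: 04:00, 05:00, 06:00. Among those, 04:00 has the highest traffic (req/s) (≈ 1000).

04:00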